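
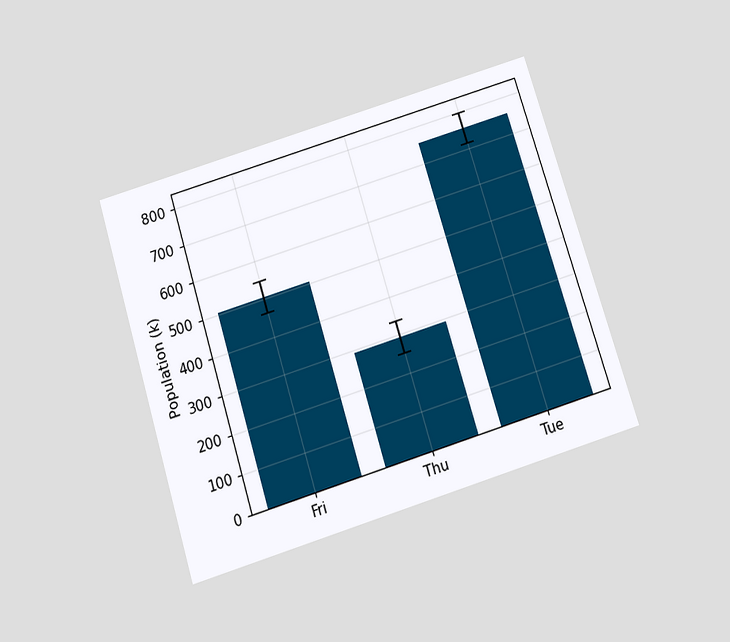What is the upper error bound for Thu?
336k

The chart is tilted about 17° counter-clockwise and viewed slightly from below. The Thu bar's upper whisker reaches 336k.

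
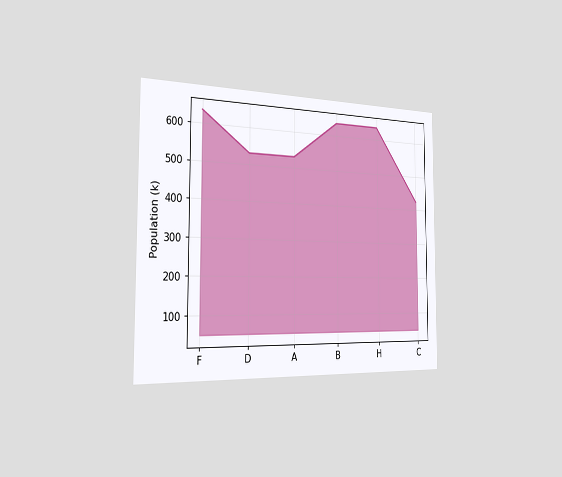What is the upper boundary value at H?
The chart is viewed slightly from the left. At H the upper boundary is at 636k.

636k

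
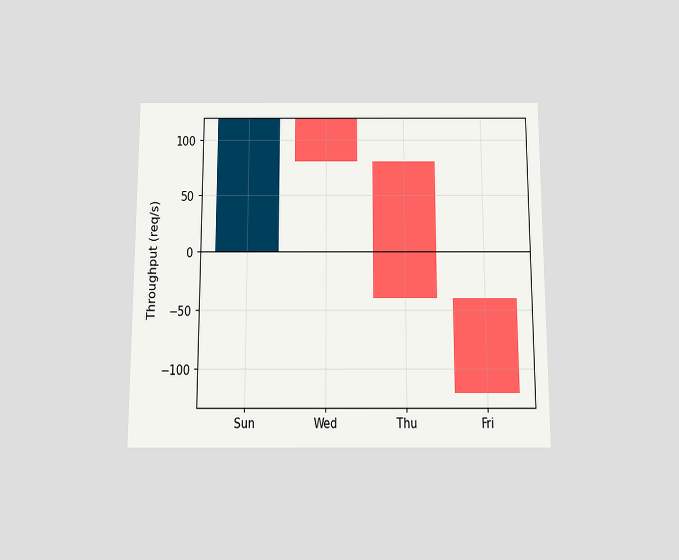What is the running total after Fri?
-120req/s

The chart is viewed slightly from below. After Fri the running total reaches -120req/s.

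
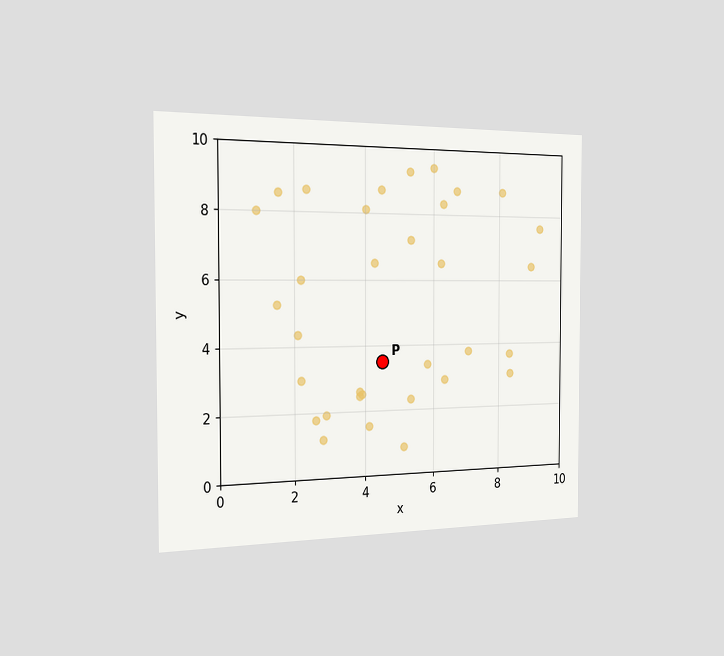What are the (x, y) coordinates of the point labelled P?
The chart is viewed slightly from the left. Following the gridlines from P to each axis, P sits at (4.5, 3.5).

(4.5, 3.5)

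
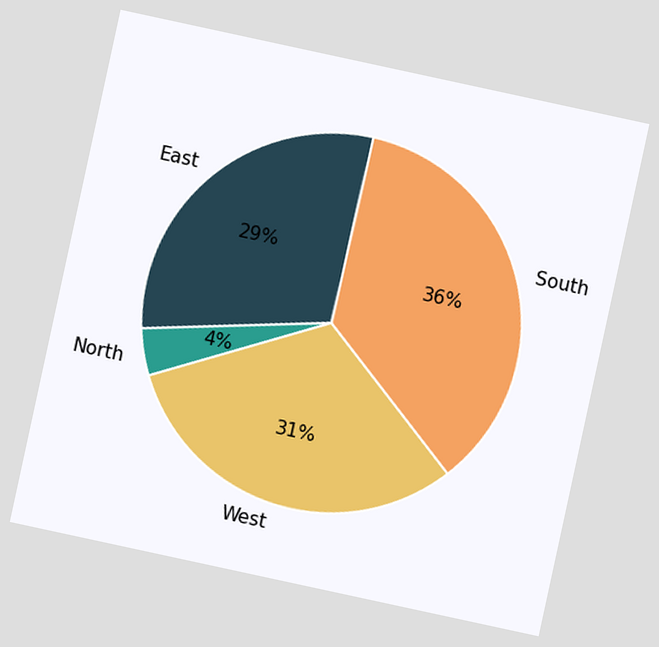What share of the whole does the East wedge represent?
29%

The chart is tilted about 12° clockwise. The East slice takes up 29% of the pie.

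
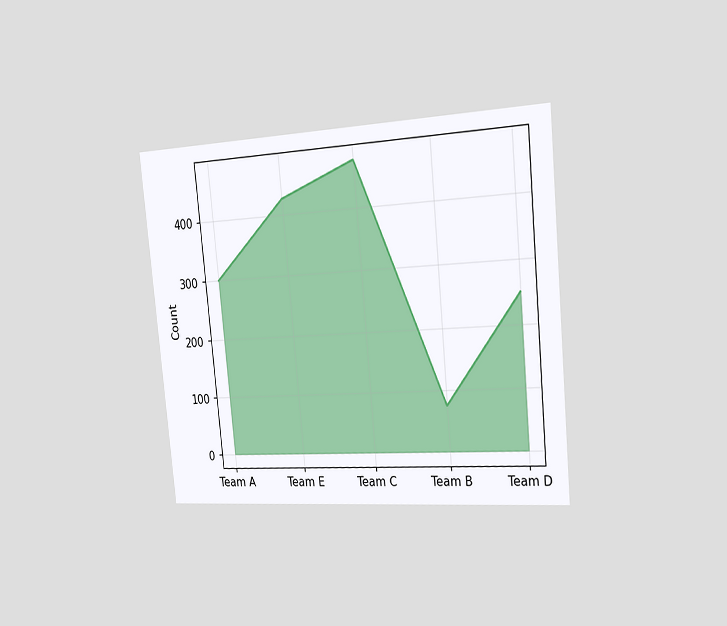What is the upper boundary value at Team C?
475

The chart is tilted about 5° counter-clockwise and viewed slightly from the right. At Team C the upper boundary is at 475.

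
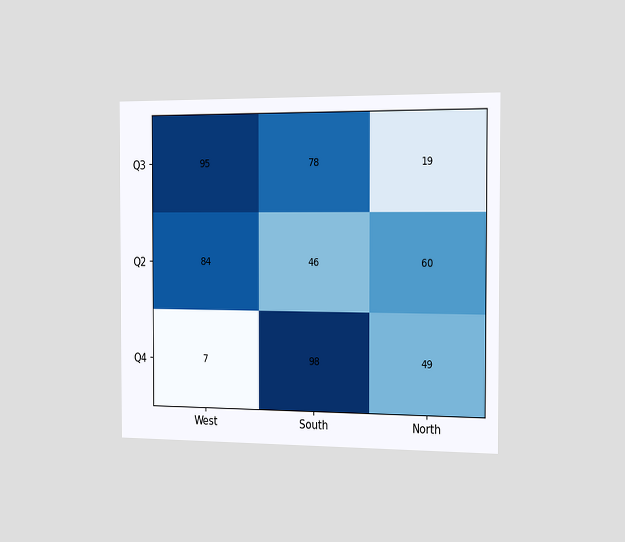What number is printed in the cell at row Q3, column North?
The chart is viewed slightly from the right. The (Q3, North) cell reads 19.

19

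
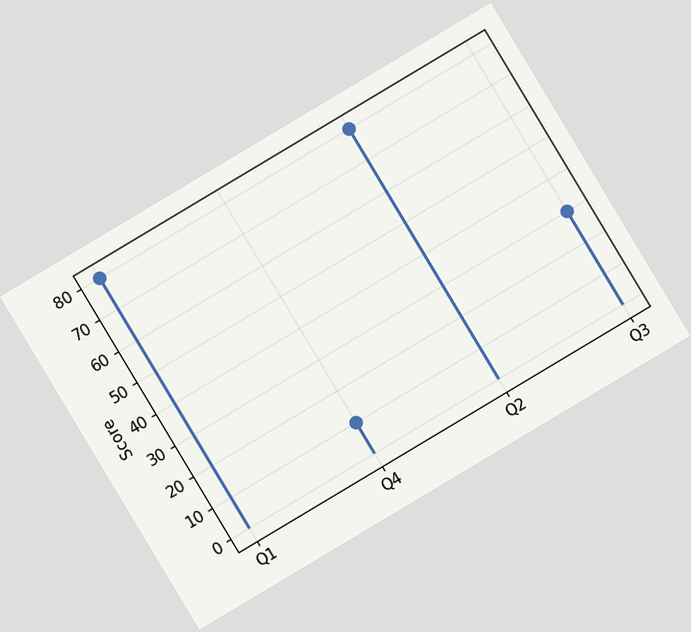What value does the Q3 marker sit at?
The chart is tilted about 31° counter-clockwise. The Q3 marker sits at 30.

30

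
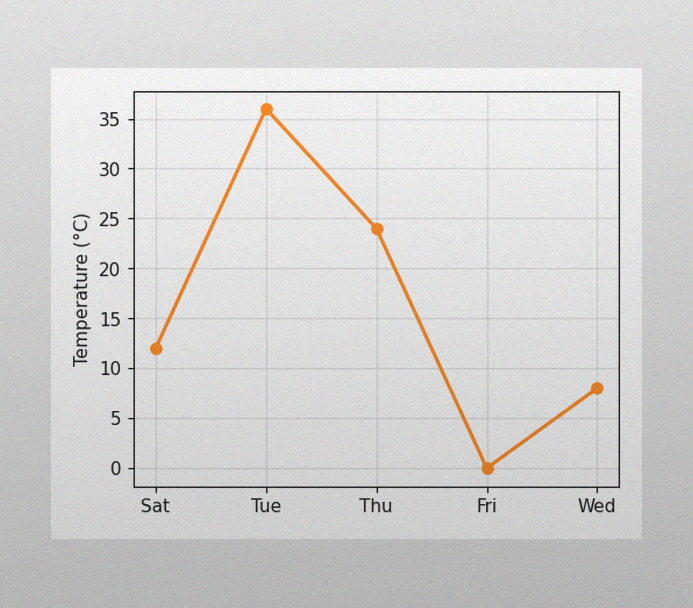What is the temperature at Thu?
24°C

The image has some photo noise and uneven lighting. At Thu, the line is at 24°C.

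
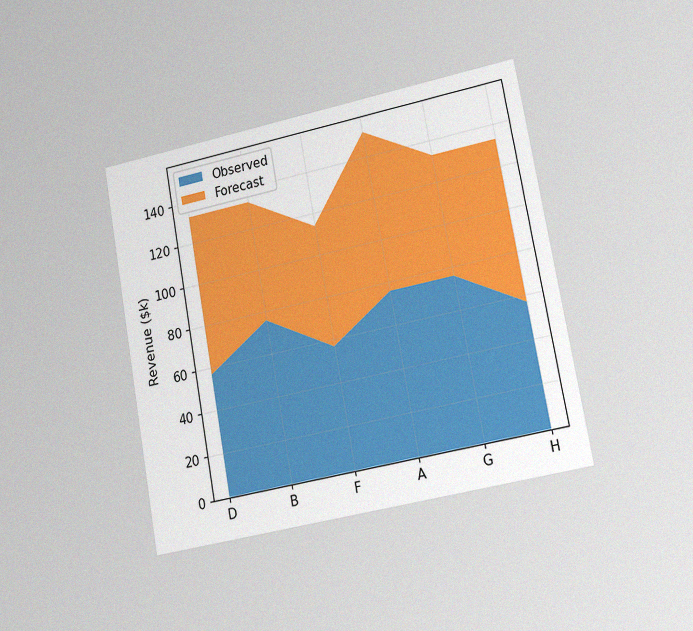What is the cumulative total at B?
The chart is tilted about 10° counter-clockwise and viewed slightly from the right, with some photo noise. The stacked total at B reaches $133k.

$133k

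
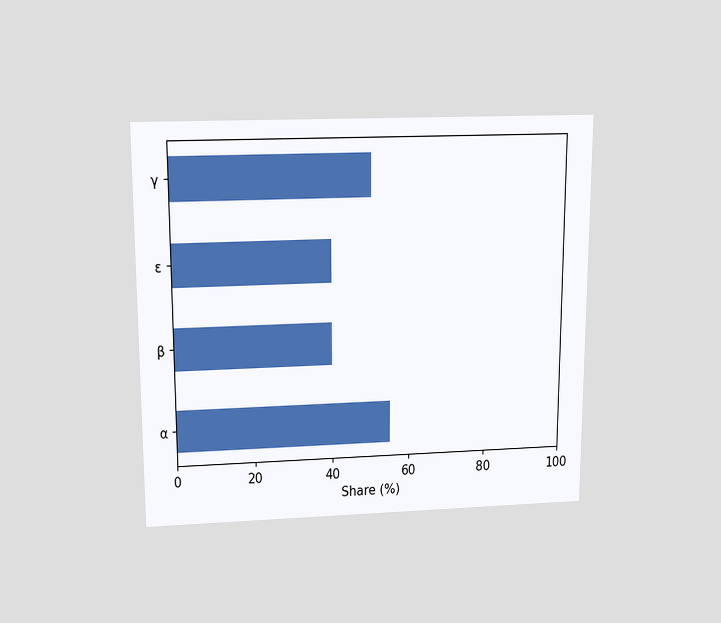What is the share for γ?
The chart is viewed slightly from above. Reading along the chart's x-axis, the γ bar reaches 50%.

50%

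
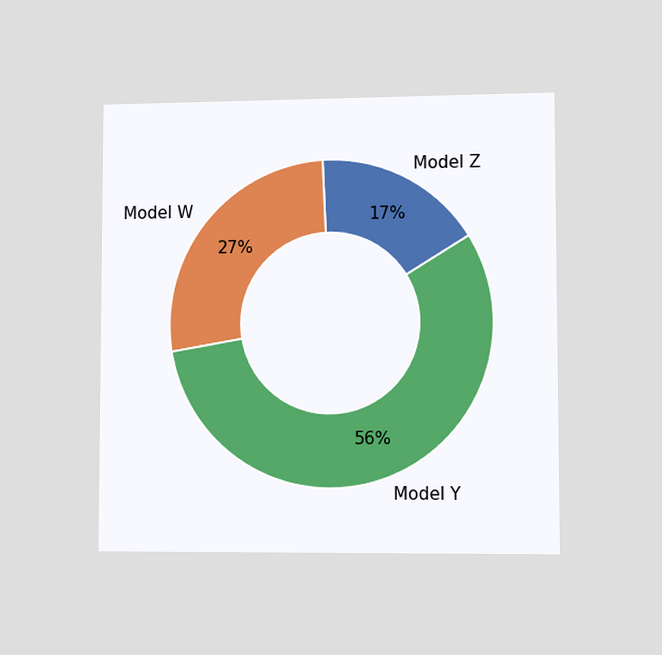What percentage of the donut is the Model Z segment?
The chart is viewed slightly from the right. The Model Z segment takes up 17% of the ring.

17%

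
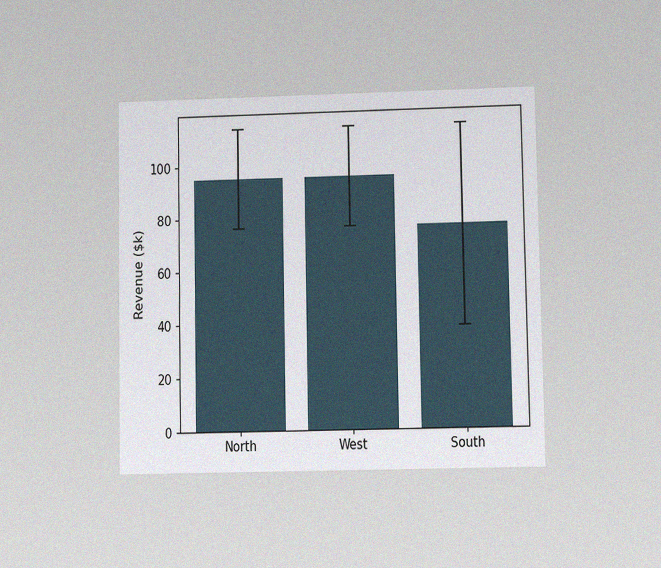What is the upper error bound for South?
The chart is viewed at a slight angle, with some photo noise. The South bar's upper whisker reaches $114k.

$114k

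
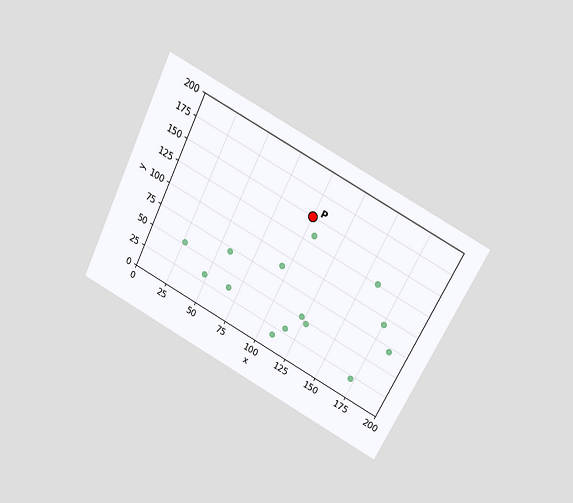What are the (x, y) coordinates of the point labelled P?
(100, 150)

The chart is tilted about 27° clockwise and viewed slightly from above. Following the gridlines from P to each axis, P sits at (100, 150).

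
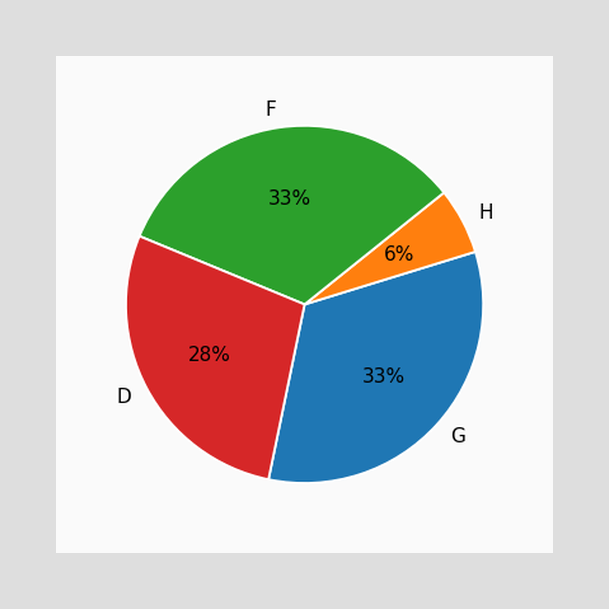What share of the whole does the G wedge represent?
The G slice takes up 33% of the pie.

33%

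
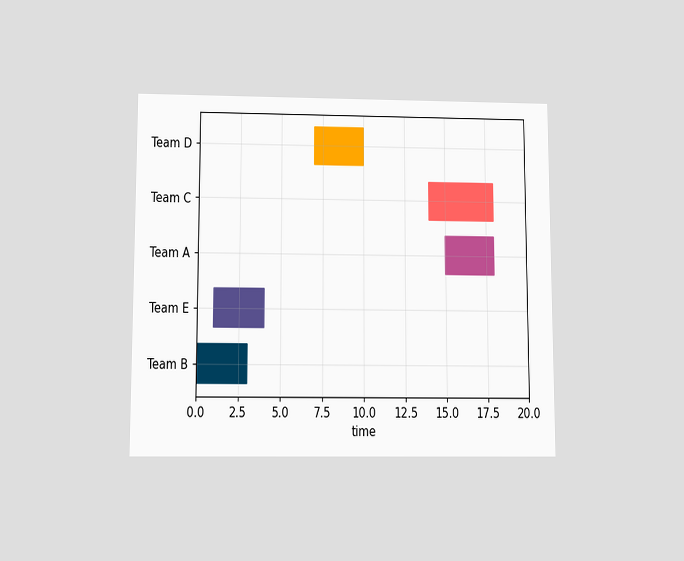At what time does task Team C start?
The chart is viewed slightly from below. The Team C bar begins at t=14.

14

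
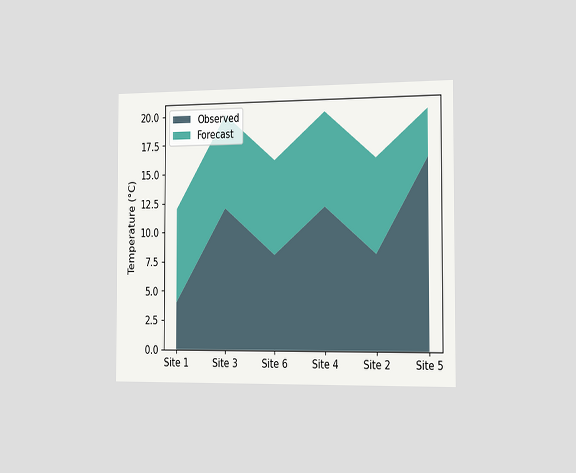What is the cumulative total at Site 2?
16°C

The chart is viewed slightly from the right. The stacked total at Site 2 reaches 16°C.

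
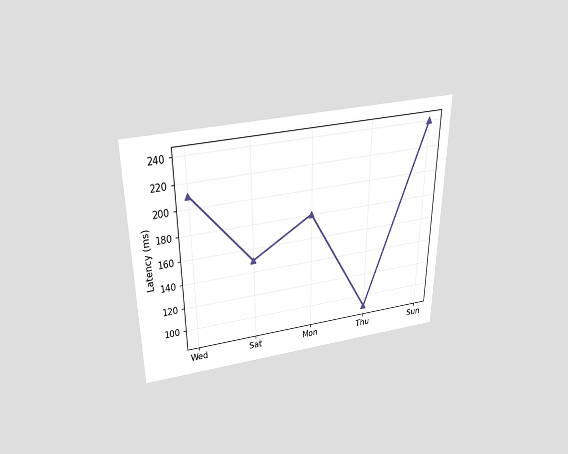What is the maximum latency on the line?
The chart is viewed slightly from above. The highest point is at Sun, and reading across to the y-axis gives 240ms.

240ms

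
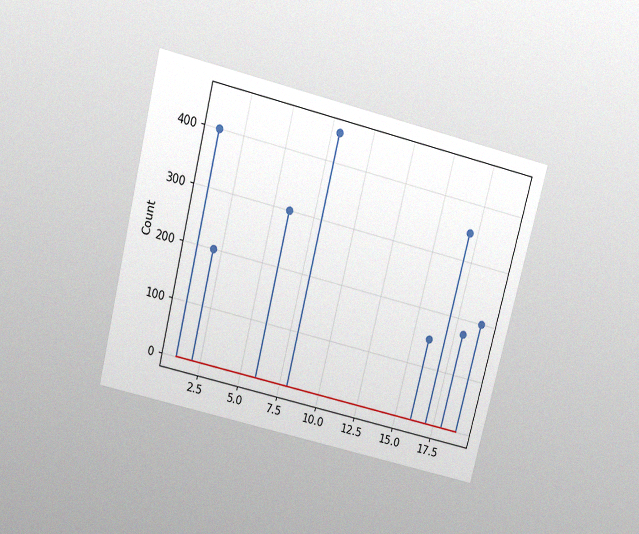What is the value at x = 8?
450

The chart is tilted about 14° clockwise and viewed slightly from above, with some photo noise. The stem at x=8 reaches 450.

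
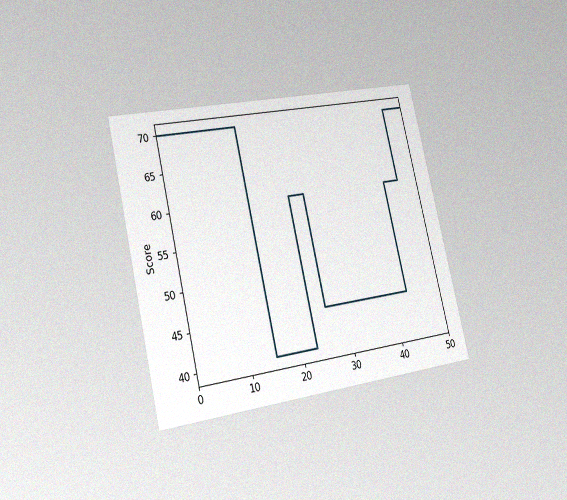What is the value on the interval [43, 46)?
60

The chart is tilted about 13° counter-clockwise and viewed slightly from the left, with some photo noise. On [43, 46) the step sits at 60.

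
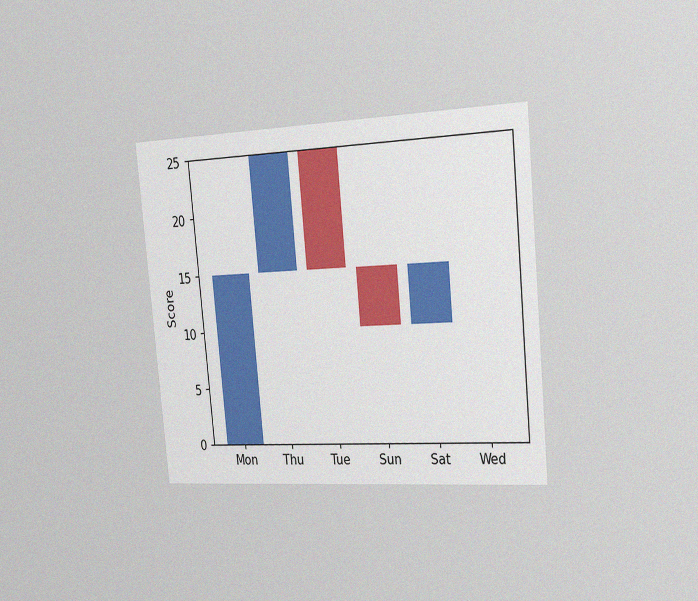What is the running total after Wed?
The chart is tilted about 5° counter-clockwise and viewed slightly from the right, with some photo noise. After Wed the running total reaches 15.

15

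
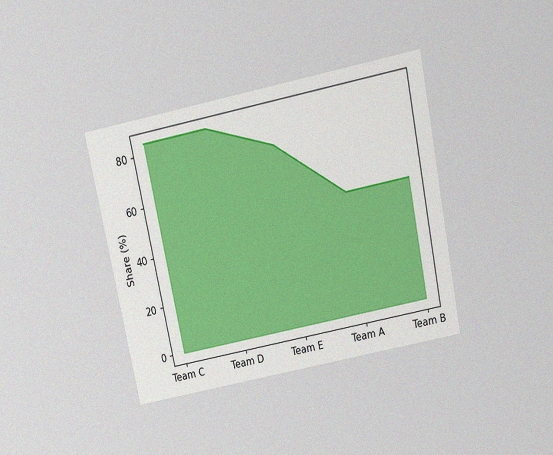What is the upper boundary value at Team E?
72%

The chart is tilted about 12° counter-clockwise and viewed slightly from above, with some photo noise. At Team E the upper boundary is at 72%.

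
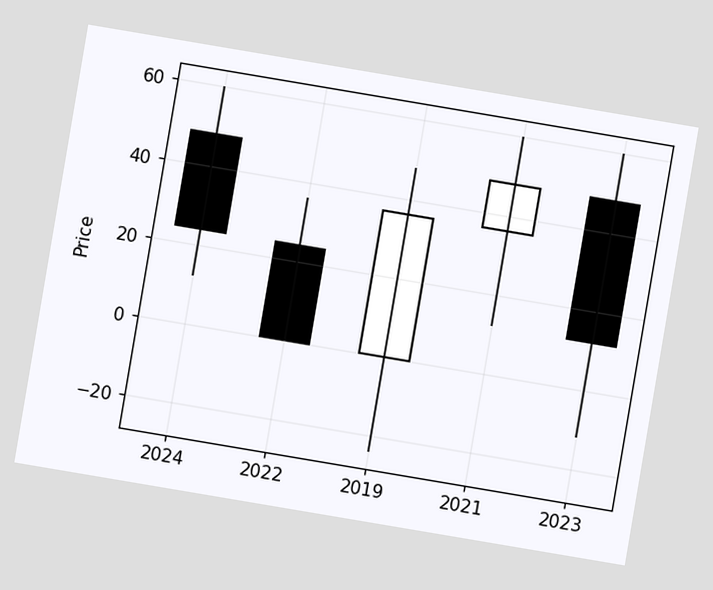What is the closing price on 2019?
36

The chart is tilted about 10° clockwise. The 2019 candle closes at 36.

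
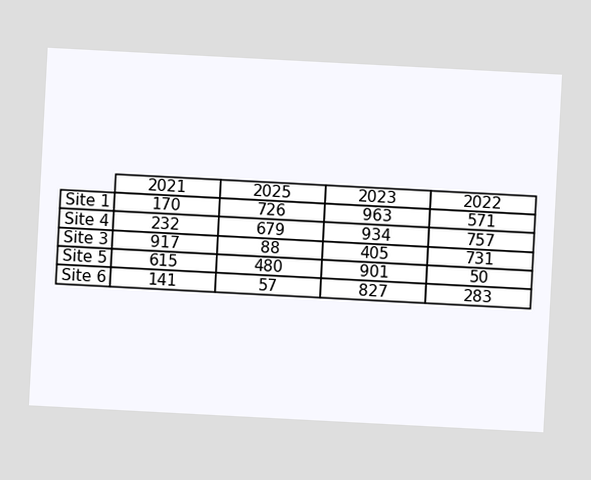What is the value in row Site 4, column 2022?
757

The chart is tilted about 3° clockwise. The (Site 4, 2022) cell reads 757.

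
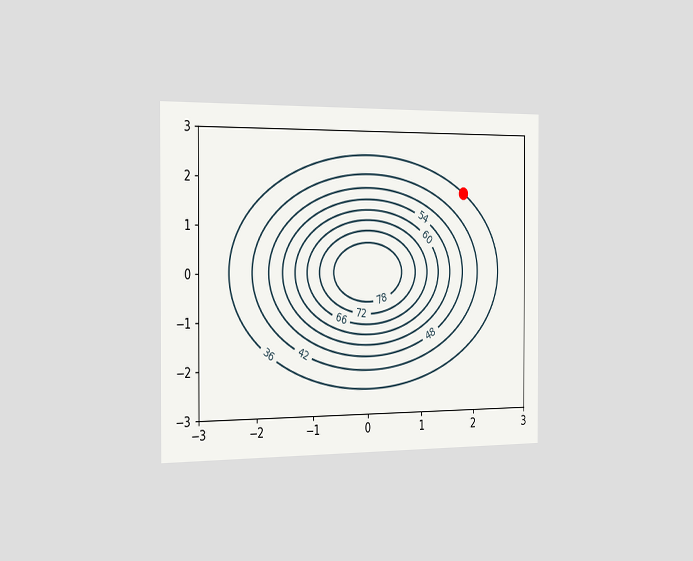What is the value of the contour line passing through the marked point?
36

The chart is viewed slightly from the left. The marked point sits on the contour labelled 36.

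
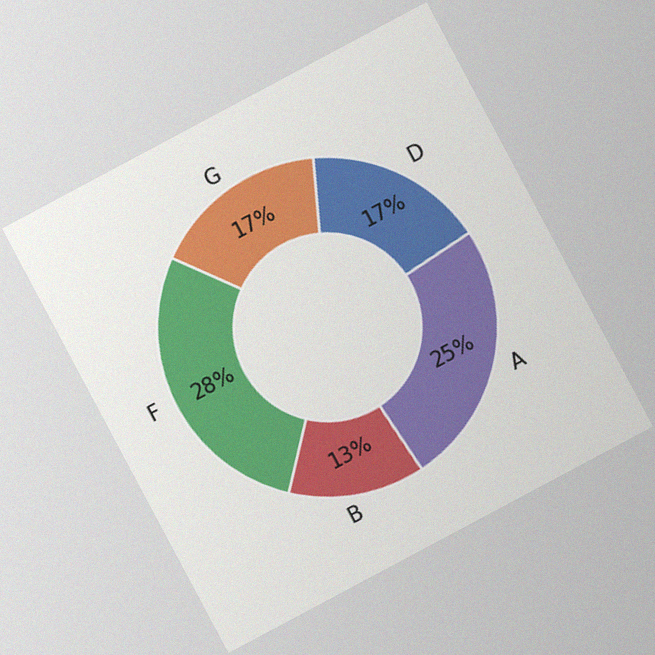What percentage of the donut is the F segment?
The chart is tilted about 28° counter-clockwise, with some photo noise. The F segment takes up 28% of the ring.

28%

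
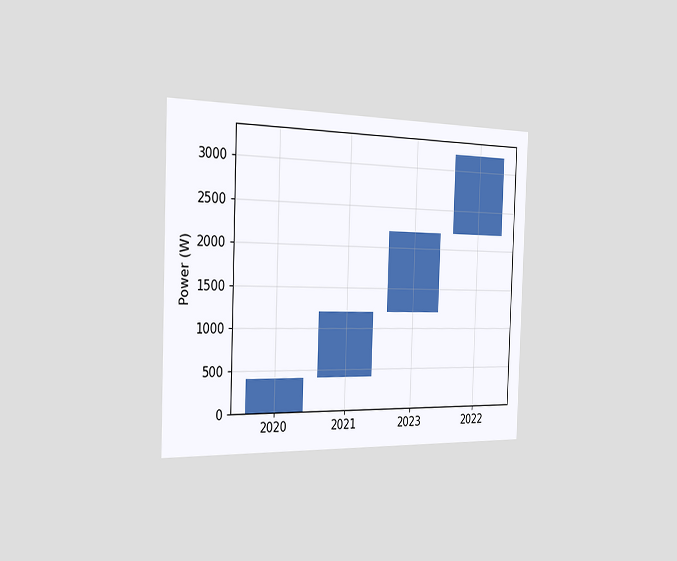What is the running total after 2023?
The chart is tilted about 2° clockwise and viewed slightly from the left. After 2023 the running total reaches 2200W.

2200W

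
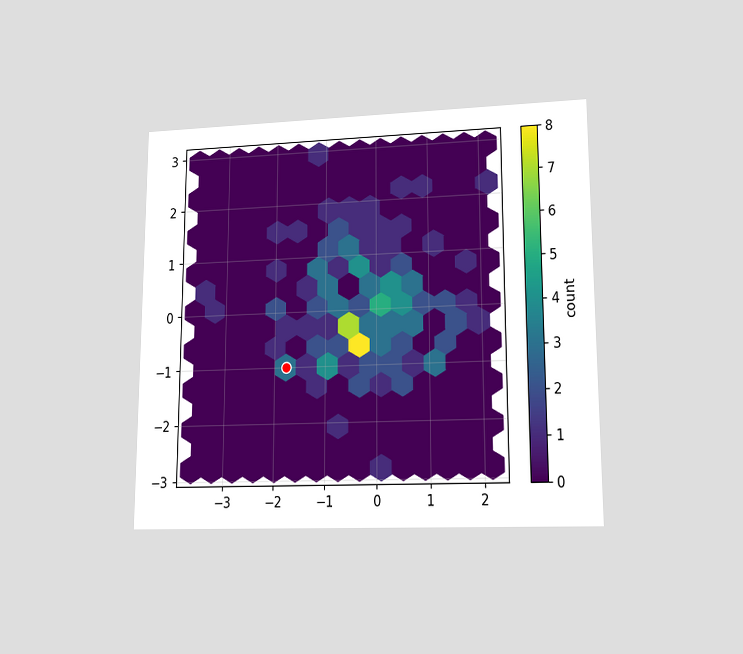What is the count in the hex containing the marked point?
The chart is viewed at a slight angle. The marked hex reads 3 on the colorbar.

3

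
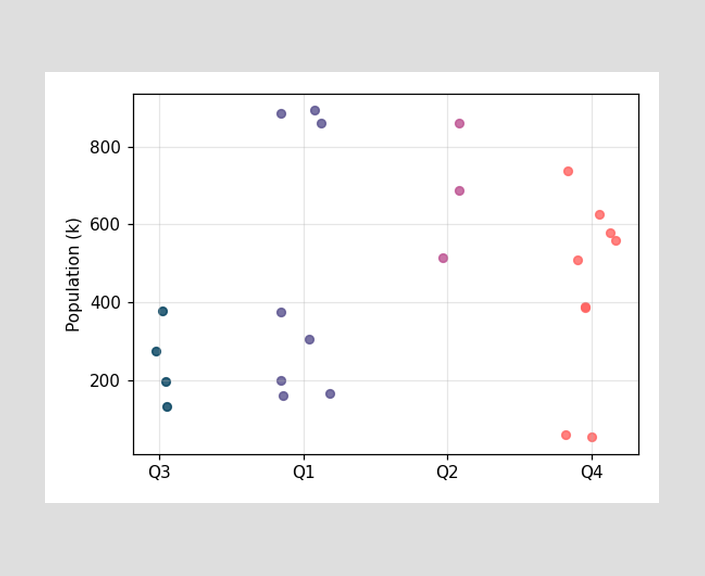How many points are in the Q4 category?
9

Counting the markers in the Q4 column gives 9.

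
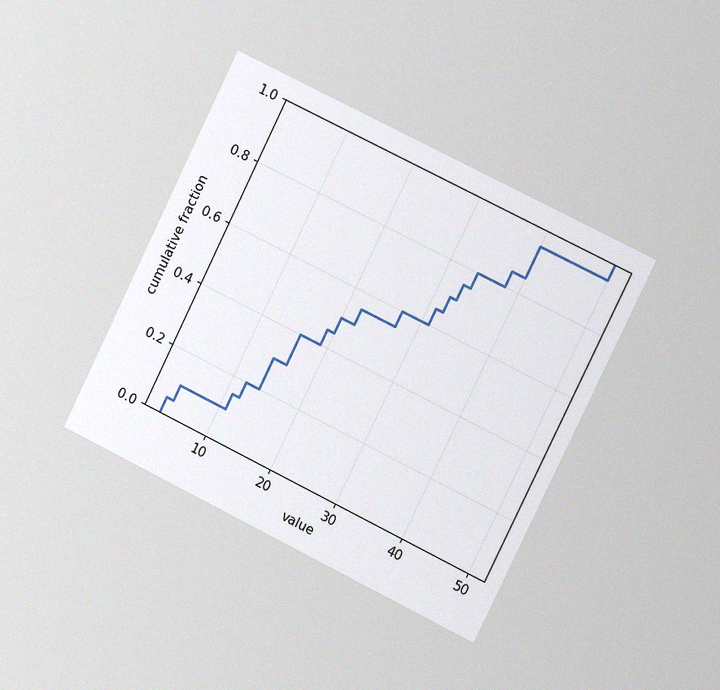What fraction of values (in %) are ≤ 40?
The chart is tilted about 26° clockwise and viewed slightly from the right, with some photo noise. At x=40 the ECDF step is at 95%.

95%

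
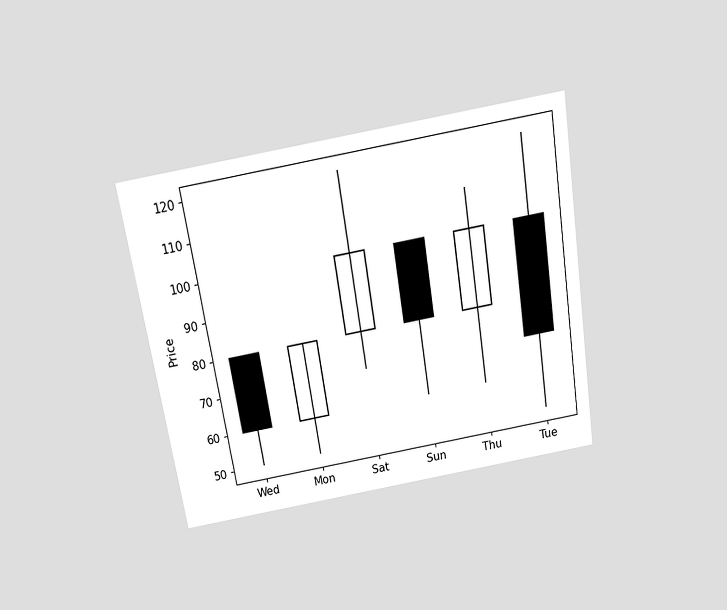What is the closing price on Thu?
The chart is tilted about 9° counter-clockwise and viewed slightly from above. The Thu candle closes at 100.

100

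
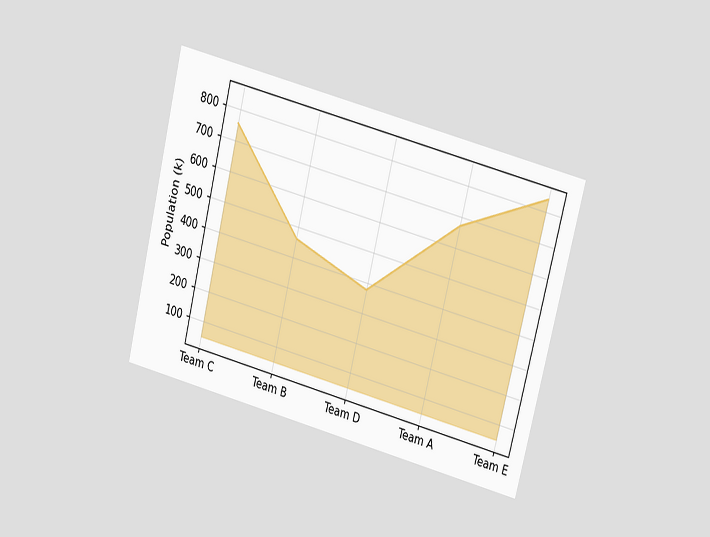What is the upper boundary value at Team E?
840k

The chart is tilted about 14° clockwise and viewed at a slight angle. At Team E the upper boundary is at 840k.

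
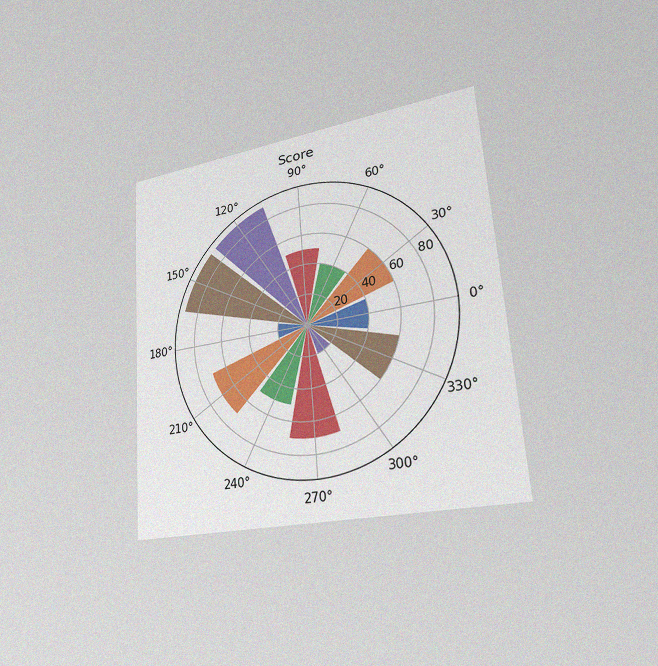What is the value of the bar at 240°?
50

The chart is tilted about 4° counter-clockwise and viewed slightly from the right, with some photo noise. The bar at 240° reaches 50 on the radial axis.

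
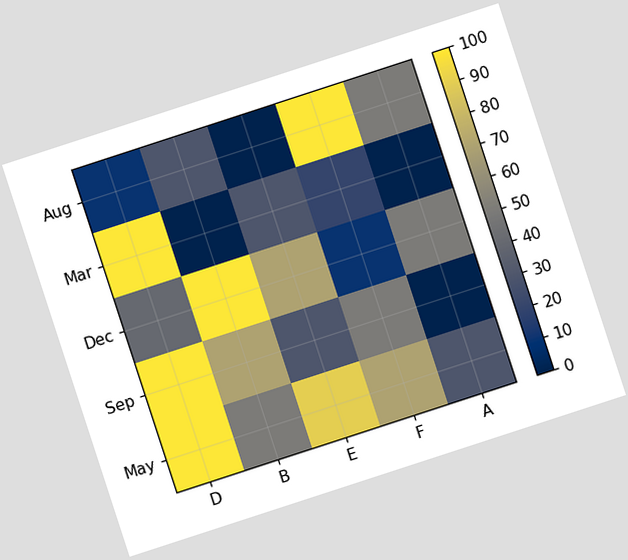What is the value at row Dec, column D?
40

The chart is tilted about 18° counter-clockwise. Matching cell (Dec, D) against the colorbar gives 40.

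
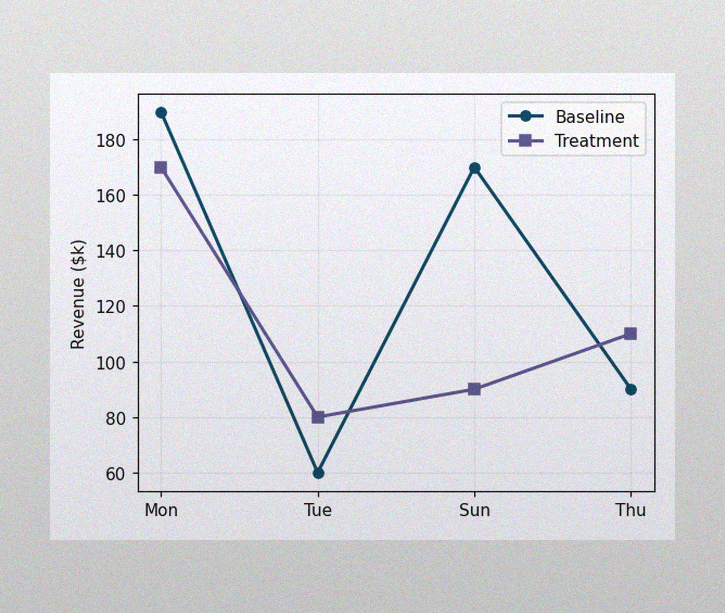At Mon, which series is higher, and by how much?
The image has some photo noise and uneven lighting. At Mon, Baseline sits above the other line by $20k.

Baseline, by $20k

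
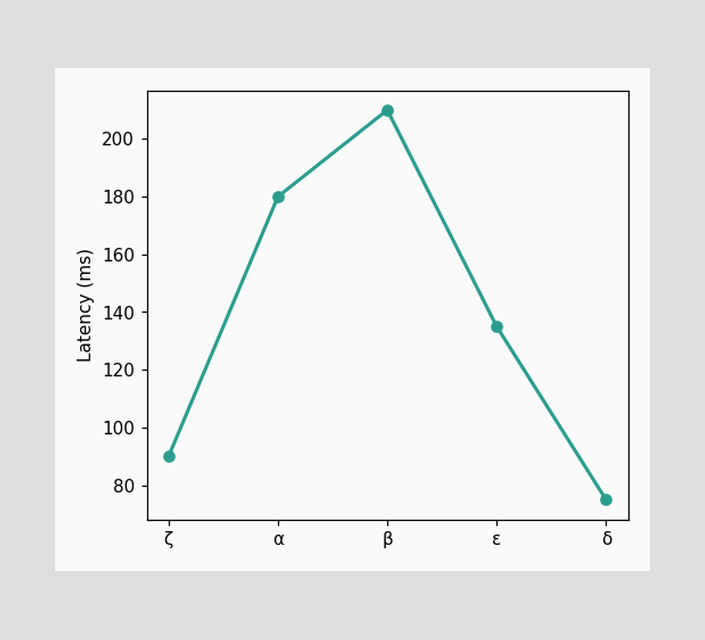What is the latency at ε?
135ms

At ε, the line is at 135ms.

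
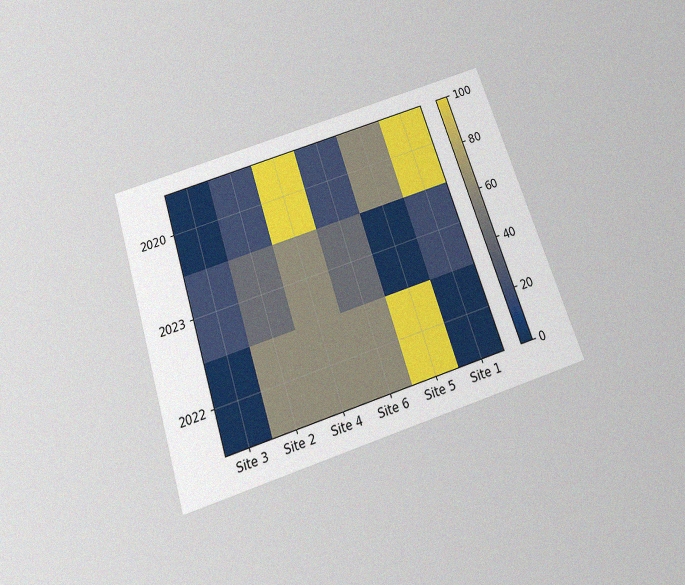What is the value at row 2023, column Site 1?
The chart is tilted about 18° counter-clockwise and viewed slightly from below, with some photo noise. Matching cell (2023, Site 1) against the colorbar gives 20.

20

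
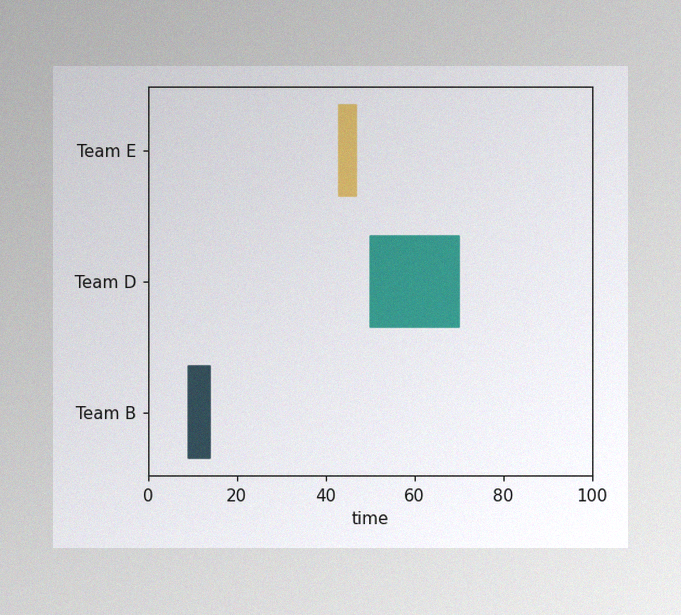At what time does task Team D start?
The image has some photo noise and uneven lighting. The Team D bar begins at t=50.

50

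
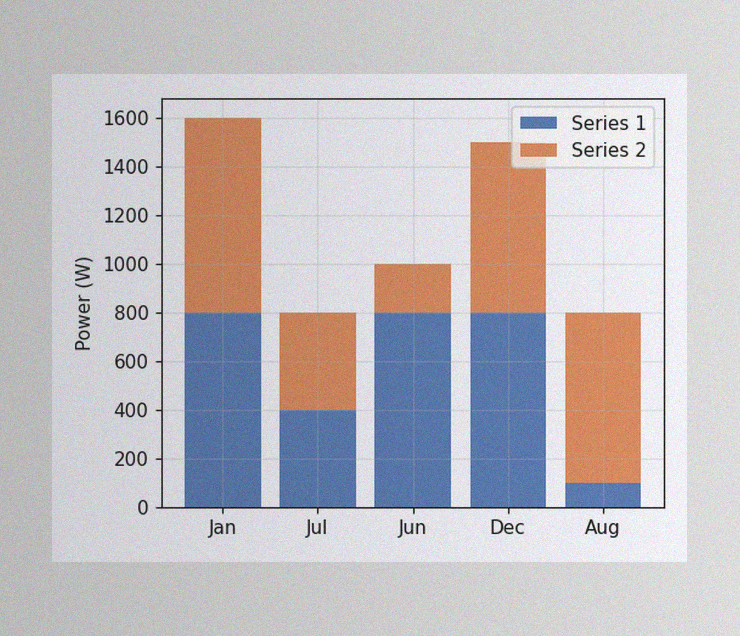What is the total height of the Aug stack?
The image has some photo noise and uneven lighting. The Aug stack's top reaches 800W on the y-axis.

800W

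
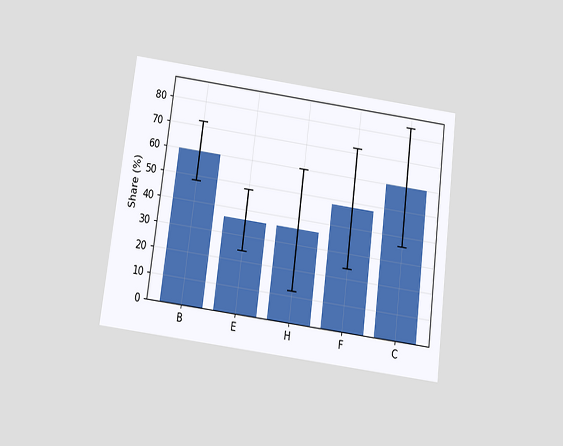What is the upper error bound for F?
The chart is tilted about 7° clockwise and viewed slightly from below. The F bar's upper whisker reaches 72%.

72%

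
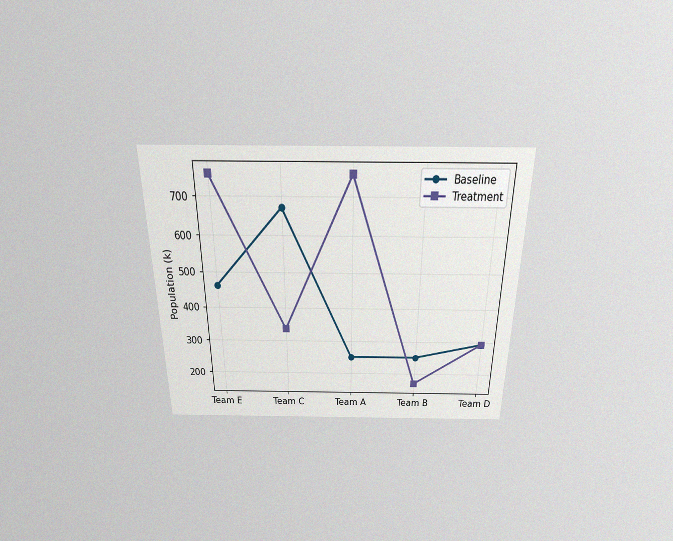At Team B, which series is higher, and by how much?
The chart is viewed slightly from above, with some photo noise. At Team B, Baseline sits above the other line by 84k.

Baseline, by 84k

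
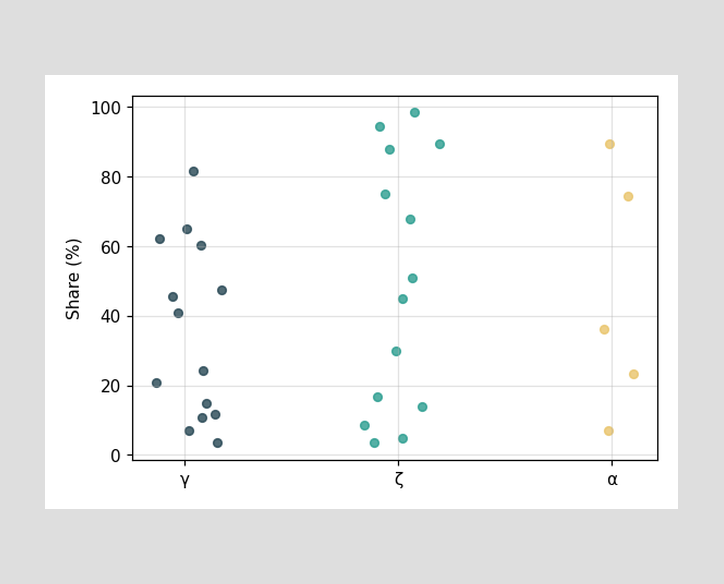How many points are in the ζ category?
Counting the markers in the ζ column gives 14.

14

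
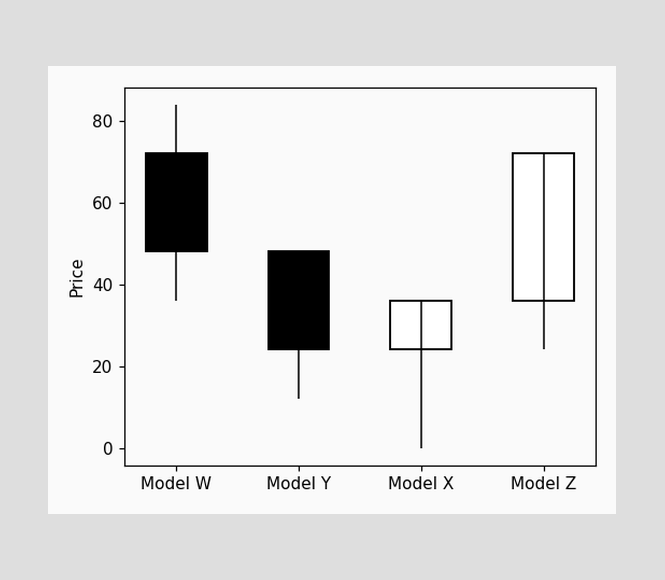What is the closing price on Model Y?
24

The Model Y candle closes at 24.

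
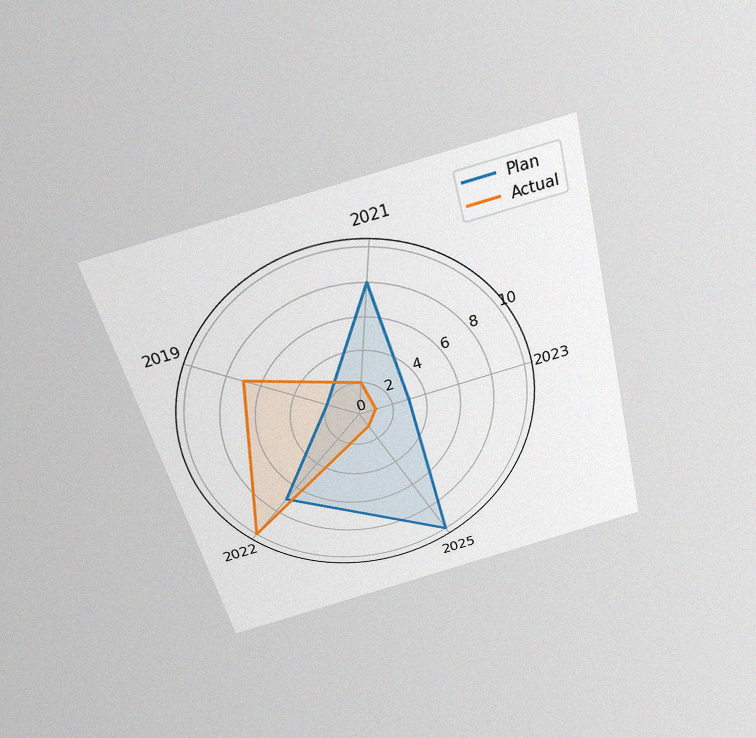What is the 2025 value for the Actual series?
The chart is tilted about 14° counter-clockwise and viewed slightly from above, with some photo noise. On the 2025 axis, Actual reaches 1.

1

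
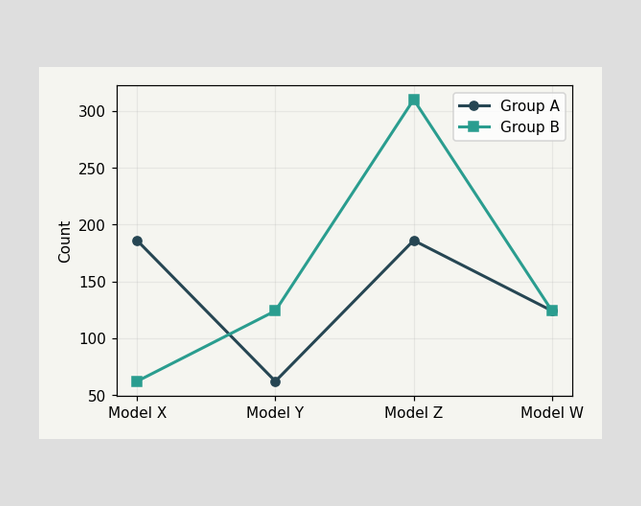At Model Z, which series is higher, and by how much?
Group B, by 124

At Model Z, Group B sits above the other line by 124.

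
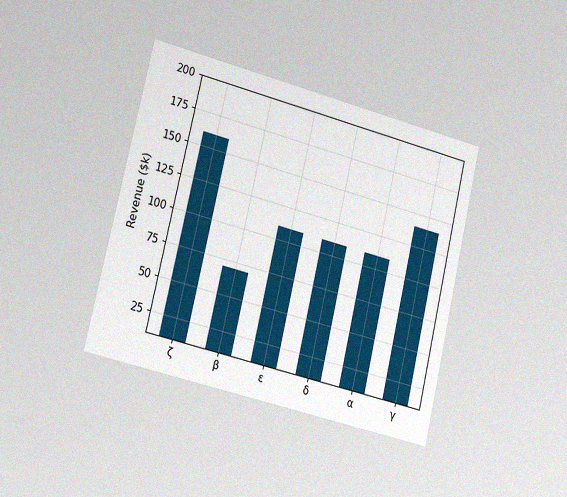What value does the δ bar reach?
$110k

The chart is tilted about 13° clockwise and viewed slightly from the left, with some photo noise. Reading along the chart's y-axis, the δ bar reaches $110k.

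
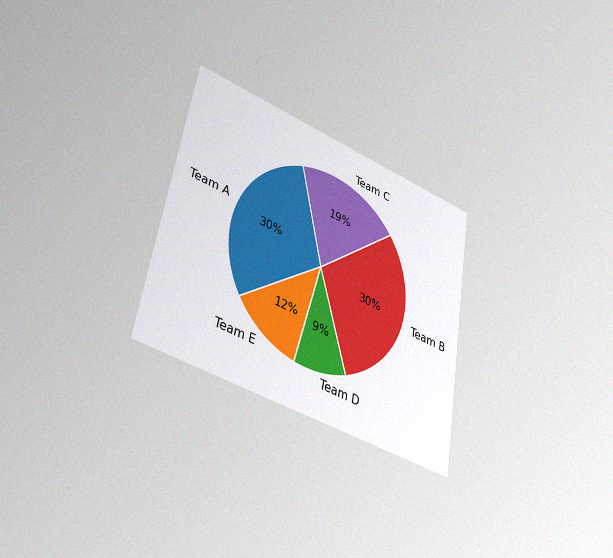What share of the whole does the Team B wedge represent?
30%

The chart is tilted about 10° clockwise and viewed at a slight angle, with some photo noise. The Team B slice takes up 30% of the pie.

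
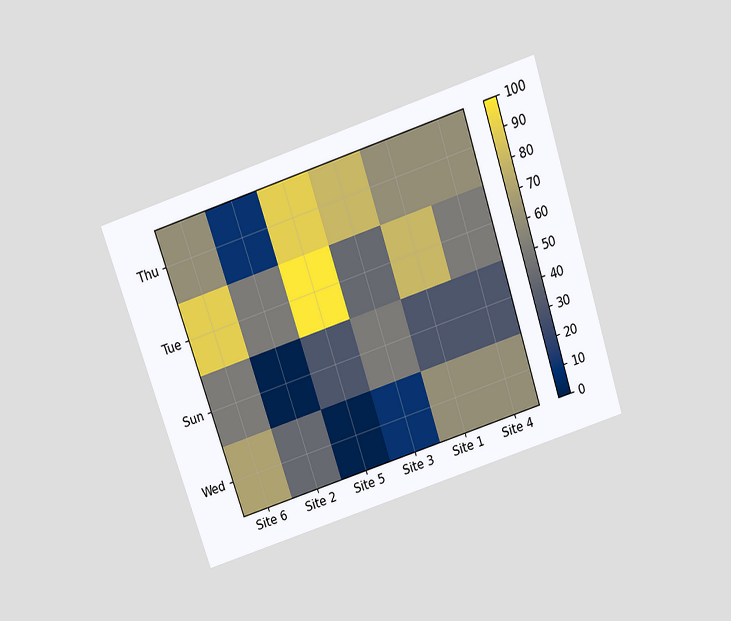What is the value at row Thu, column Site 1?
60

The chart is tilted about 18° counter-clockwise and viewed slightly from above. Matching cell (Thu, Site 1) against the colorbar gives 60.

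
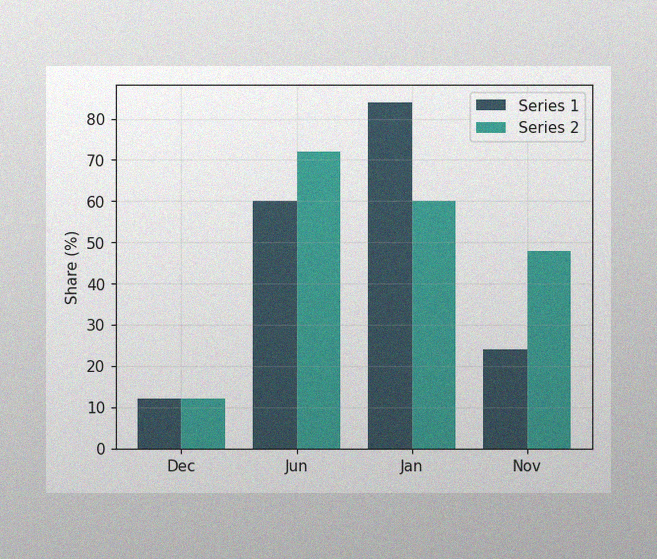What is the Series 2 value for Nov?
48%

The image has some photo noise and uneven lighting. The Series 2 bar at Nov reaches 48% on the y-axis.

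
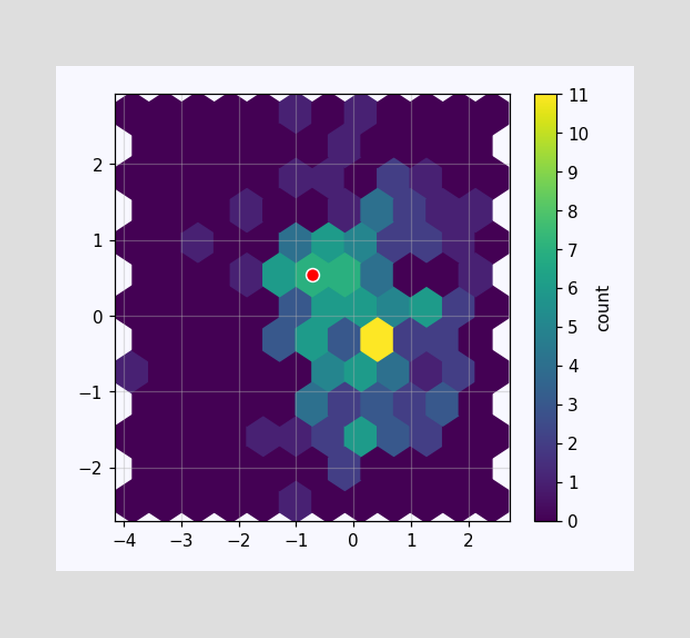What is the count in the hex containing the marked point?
7

The marked hex reads 7 on the colorbar.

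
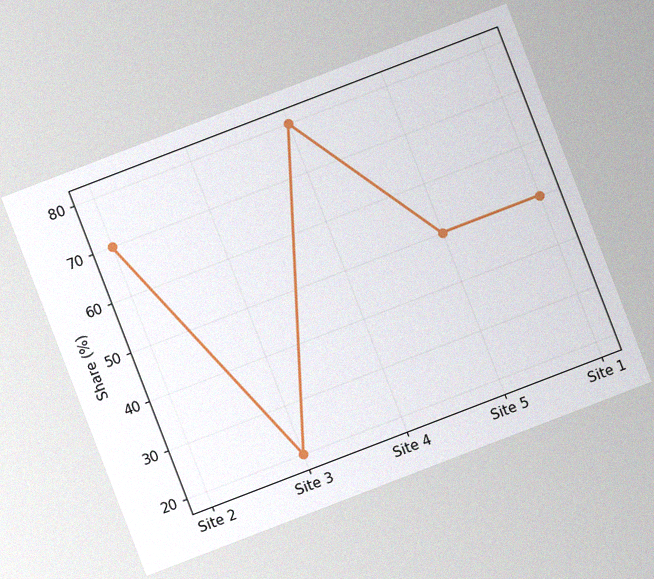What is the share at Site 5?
50%

The chart is tilted about 21° counter-clockwise, with some photo noise. At Site 5, the line is at 50%.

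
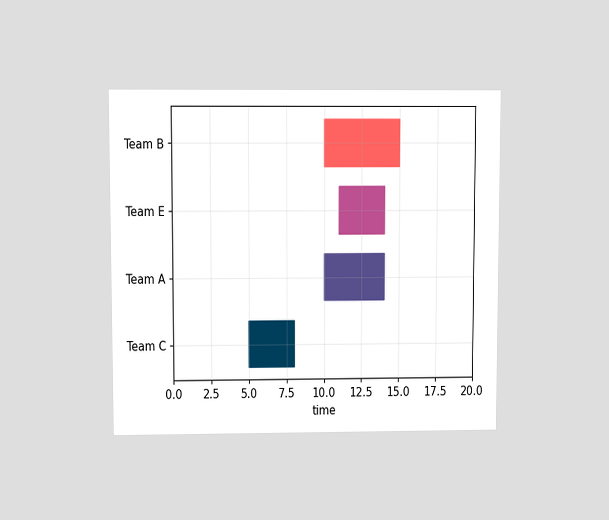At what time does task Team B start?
10

The chart is viewed slightly from above. The Team B bar begins at t=10.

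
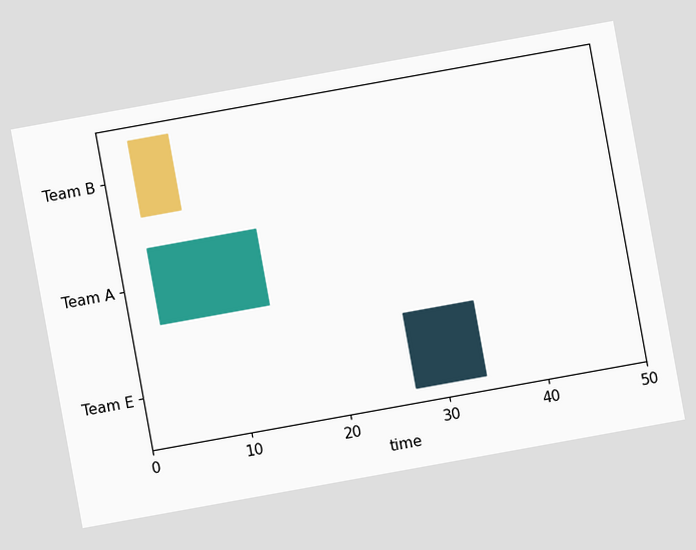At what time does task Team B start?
The chart is tilted about 10° counter-clockwise. The Team B bar begins at t=3.

3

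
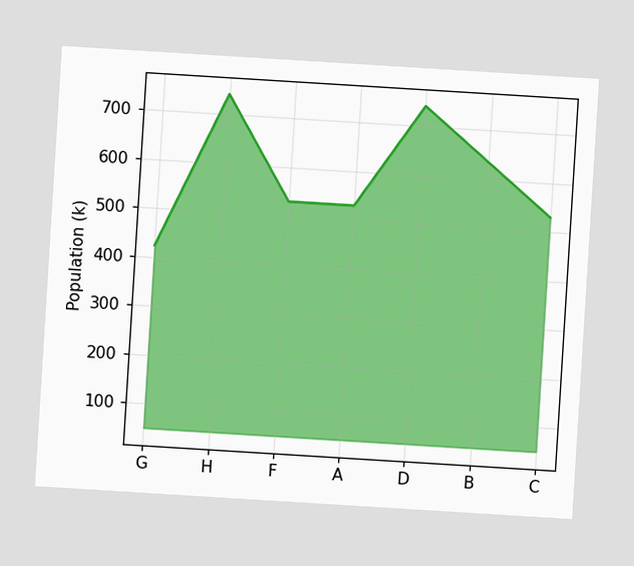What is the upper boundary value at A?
530k

The chart is tilted about 4° clockwise. At A the upper boundary is at 530k.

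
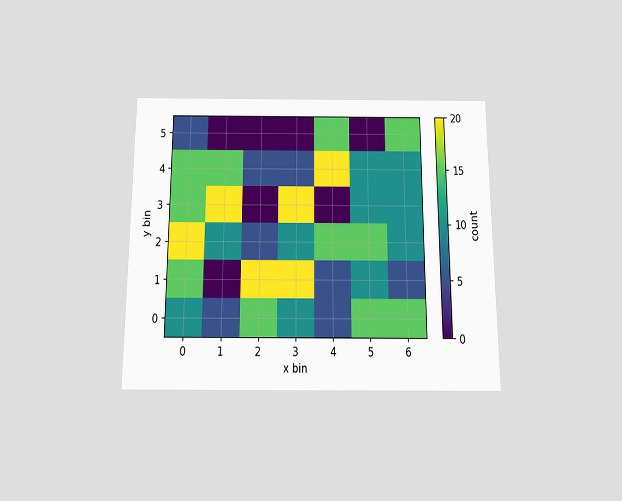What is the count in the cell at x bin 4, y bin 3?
The chart is viewed slightly from below. Matching the cell (4, 3) against the colorbar gives 0.

0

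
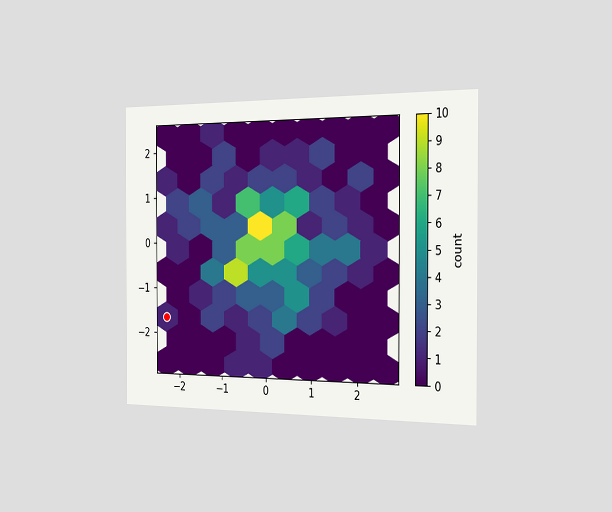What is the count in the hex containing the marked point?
1

The chart is viewed slightly from the right. The marked hex reads 1 on the colorbar.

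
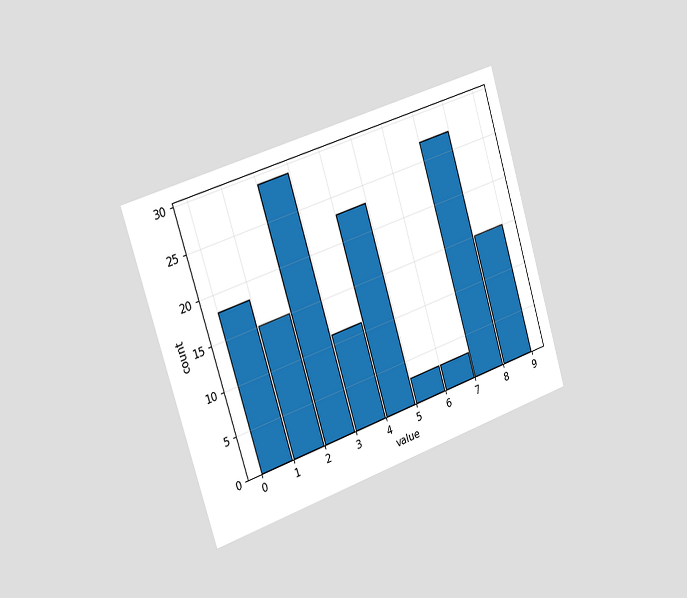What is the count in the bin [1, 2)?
The chart is tilted about 17° counter-clockwise and viewed slightly from the left. The [1, 2) bin has height 15.

15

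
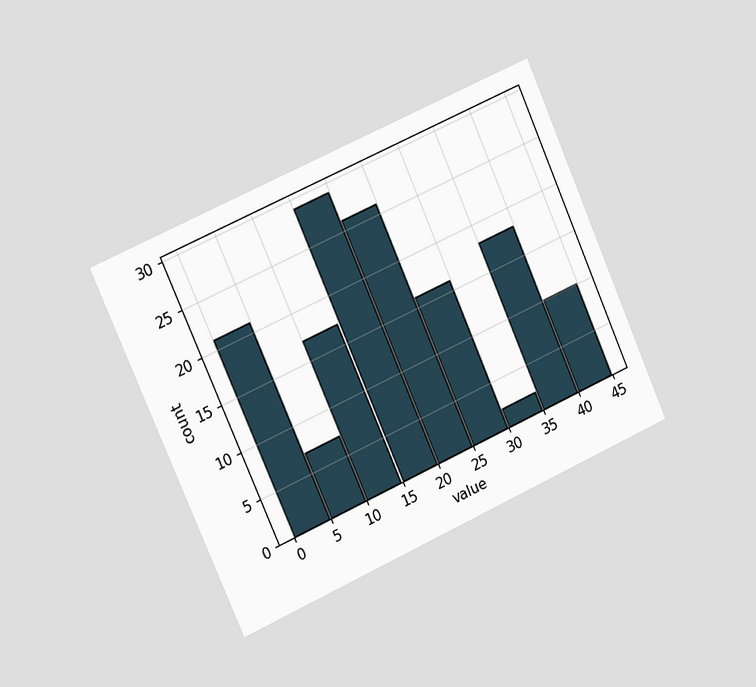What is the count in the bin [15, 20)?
29

The chart is tilted about 24° counter-clockwise and viewed slightly from the left. The [15, 20) bin has height 29.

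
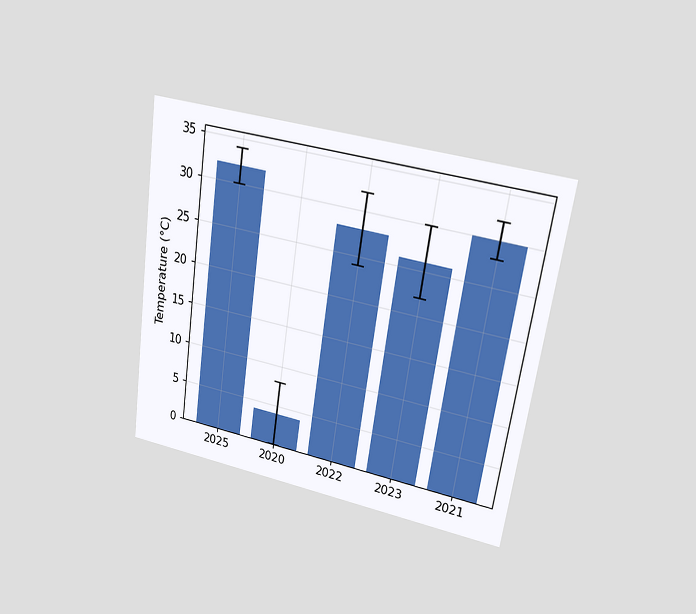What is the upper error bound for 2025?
The chart is tilted about 8° clockwise and viewed at a slight angle. The 2025 bar's upper whisker reaches 34°C.

34°C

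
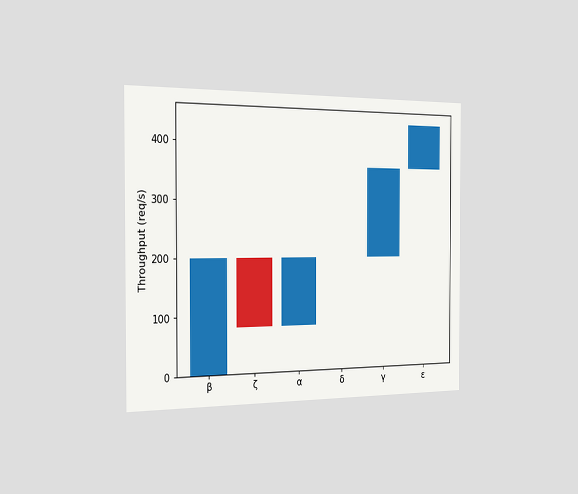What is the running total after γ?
The chart is viewed slightly from the left. After γ the running total reaches 360req/s.

360req/s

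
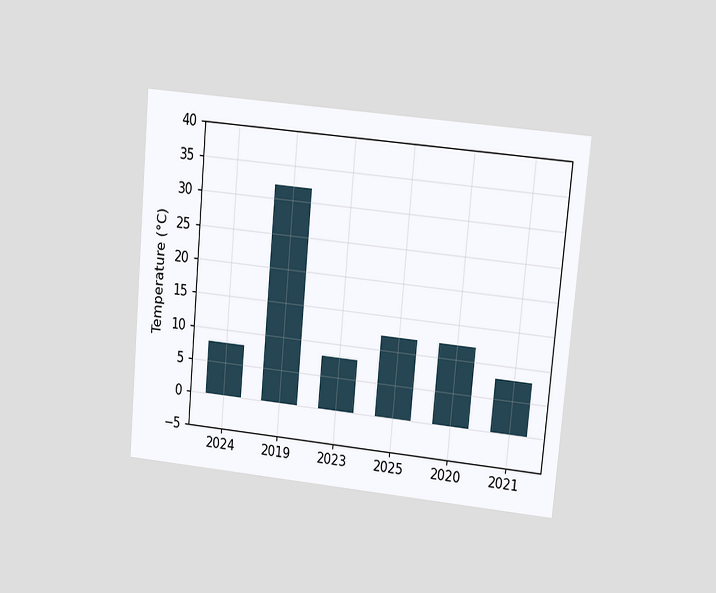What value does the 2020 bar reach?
The chart is tilted about 5° clockwise and viewed at a slight angle. Reading along the chart's y-axis, the 2020 bar reaches 12°C.

12°C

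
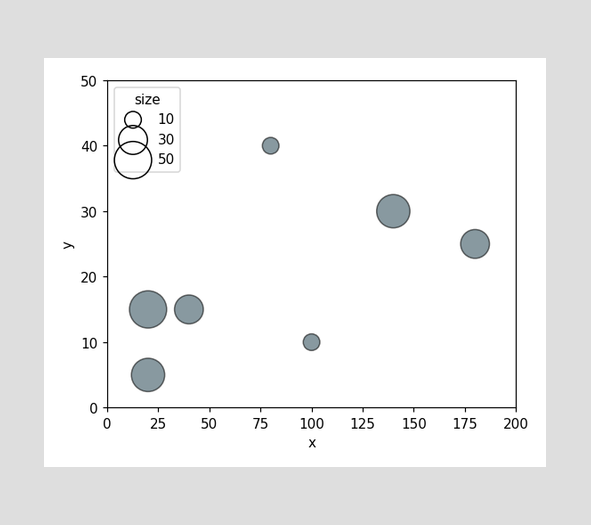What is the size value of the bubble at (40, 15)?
30

Matching the bubble at (40, 15) against the size legend gives 30.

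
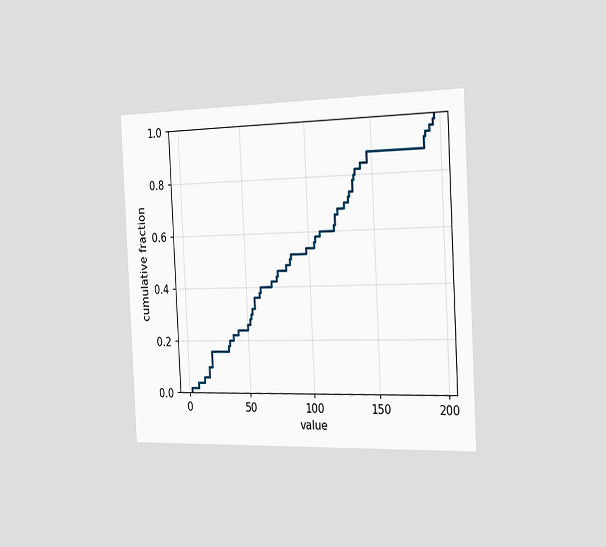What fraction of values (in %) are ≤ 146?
88%

The chart is tilted about 3° counter-clockwise and viewed slightly from the right. At x=146 the ECDF step is at 88%.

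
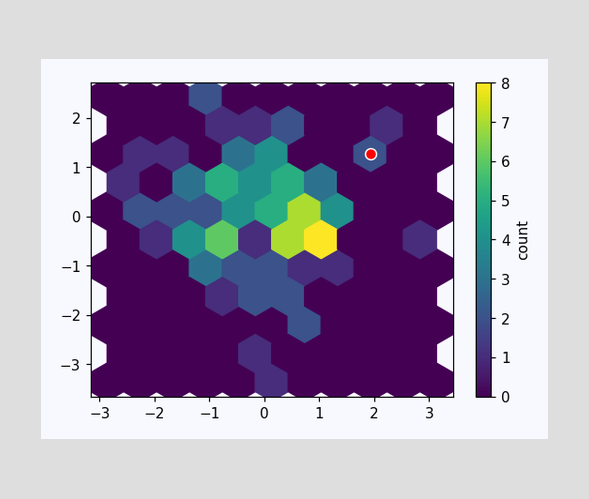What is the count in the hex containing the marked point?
2

The marked hex reads 2 on the colorbar.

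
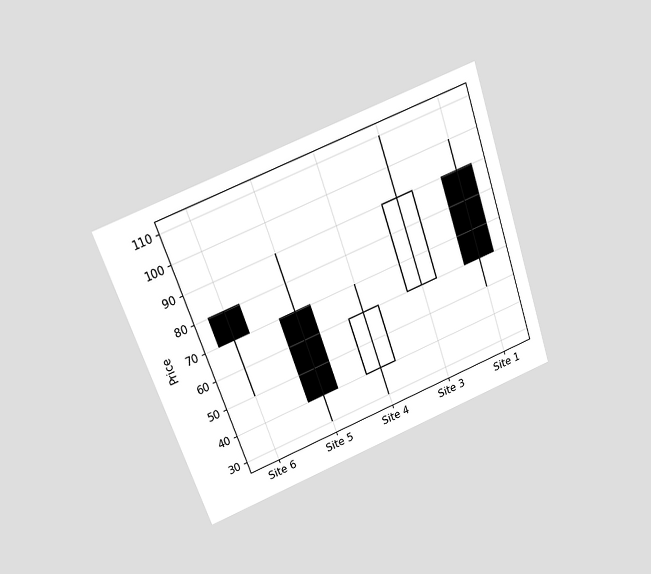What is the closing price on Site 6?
The chart is tilted about 19° counter-clockwise and viewed slightly from above. The Site 6 candle closes at 70.

70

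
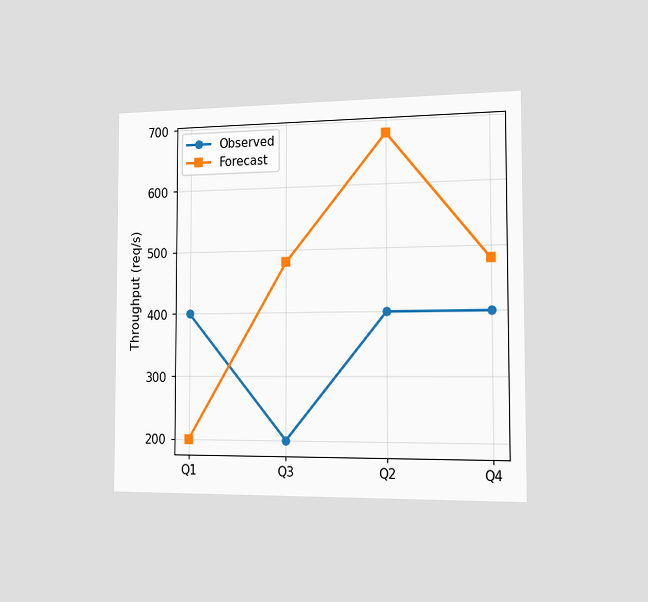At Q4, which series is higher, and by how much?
The chart is viewed slightly from the right. At Q4, Forecast sits above the other line by 80req/s.

Forecast, by 80req/s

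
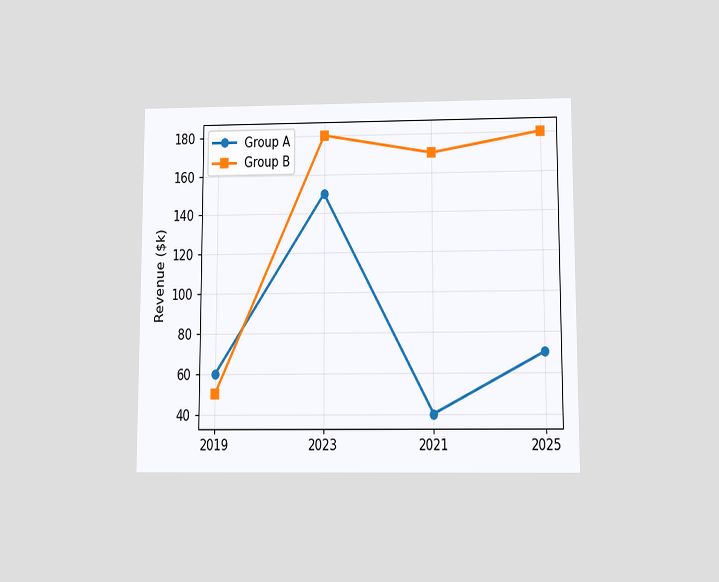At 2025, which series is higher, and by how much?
The chart is viewed slightly from below. At 2025, Group B sits above the other line by $110k.

Group B, by $110k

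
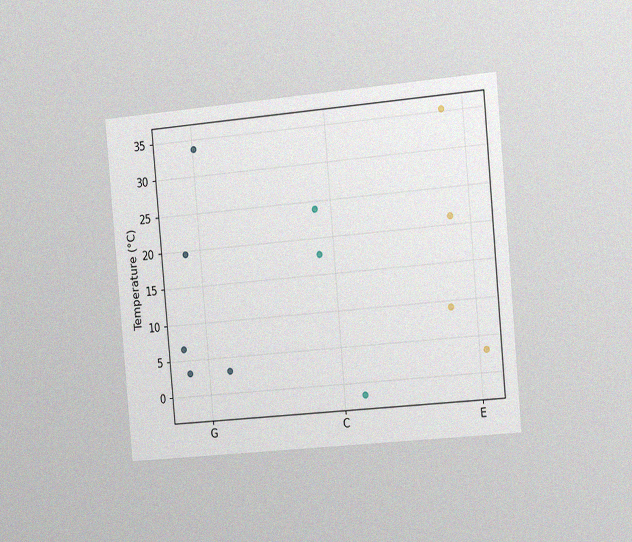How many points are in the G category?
The chart is tilted about 5° counter-clockwise and viewed slightly from the right, with some photo noise. Counting the markers in the G column gives 5.

5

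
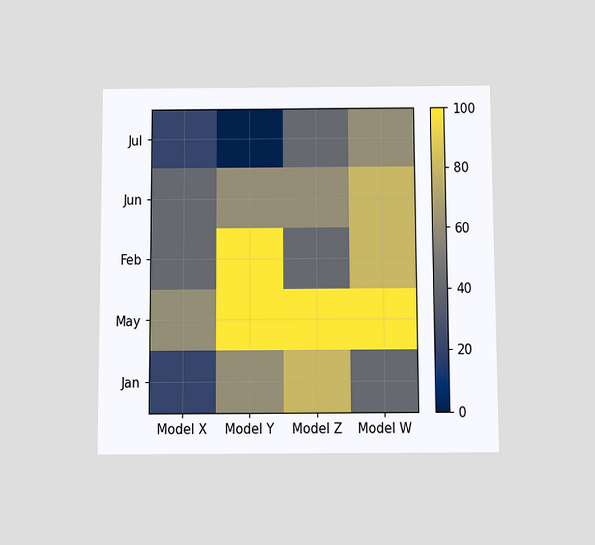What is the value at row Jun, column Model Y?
60

The chart is viewed slightly from below. Matching cell (Jun, Model Y) against the colorbar gives 60.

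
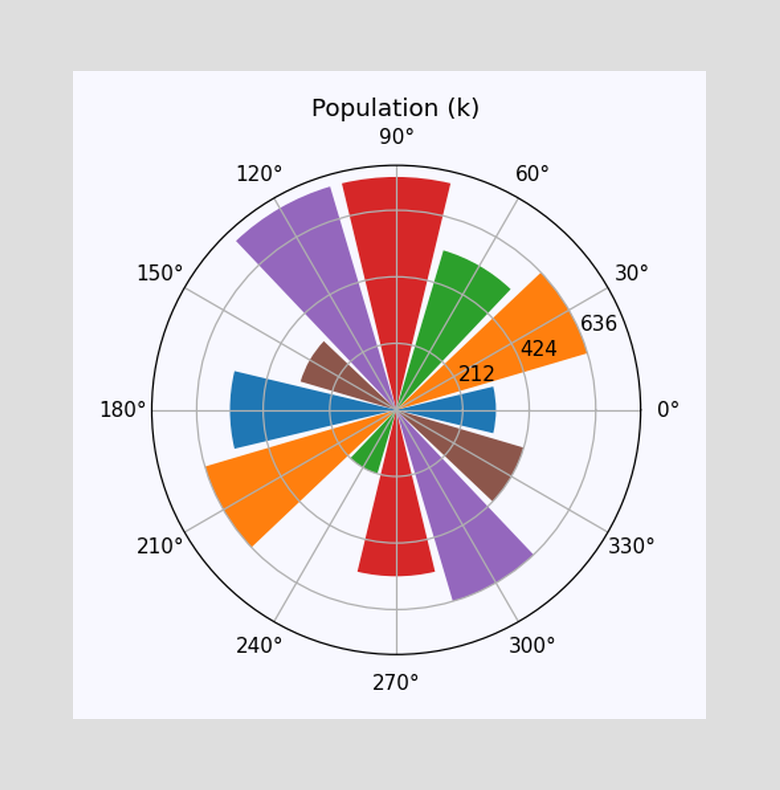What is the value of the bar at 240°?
The bar at 240° reaches 212k on the radial axis.

212k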